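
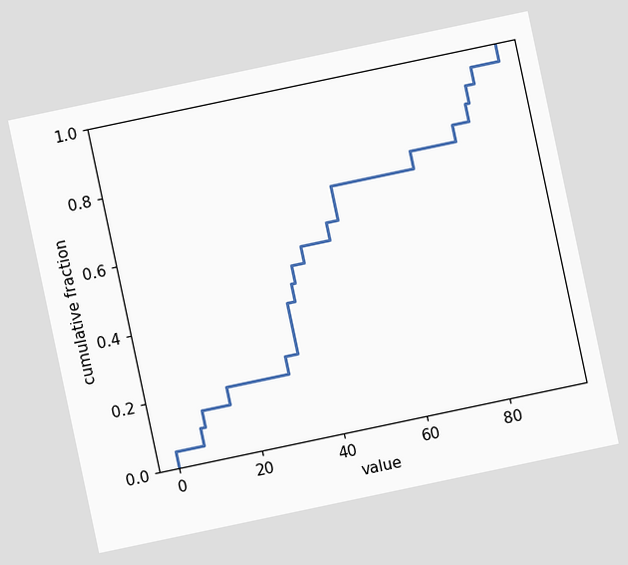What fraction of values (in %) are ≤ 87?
95%

The chart is tilted about 12° counter-clockwise. At x=87 the ECDF step is at 95%.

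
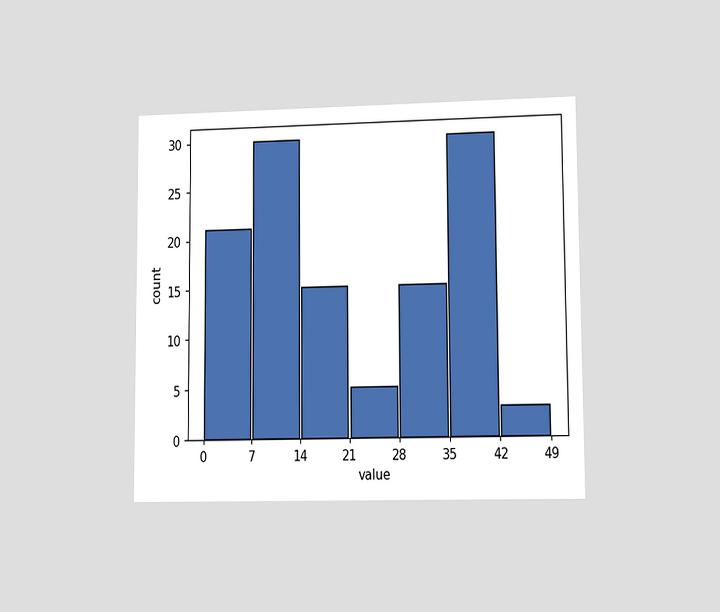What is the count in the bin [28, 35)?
15

The chart is viewed at a slight angle. The [28, 35) bin has height 15.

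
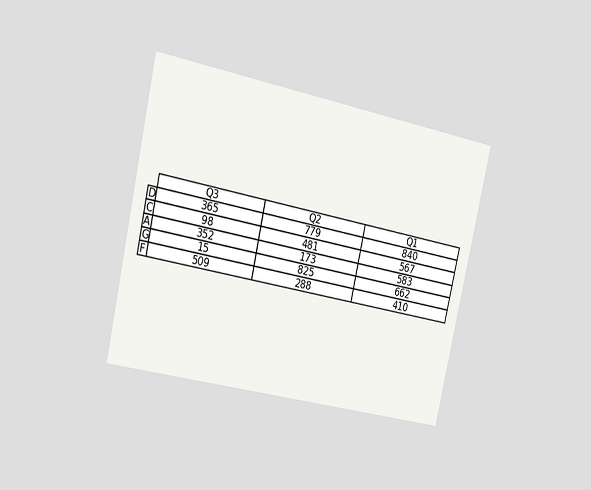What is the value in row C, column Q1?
567

The chart is tilted about 12° clockwise and viewed slightly from the left. The (C, Q1) cell reads 567.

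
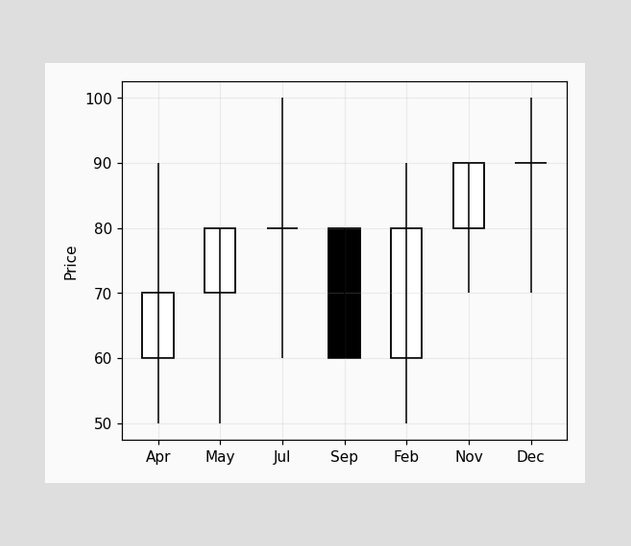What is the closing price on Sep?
The Sep candle closes at 60.

60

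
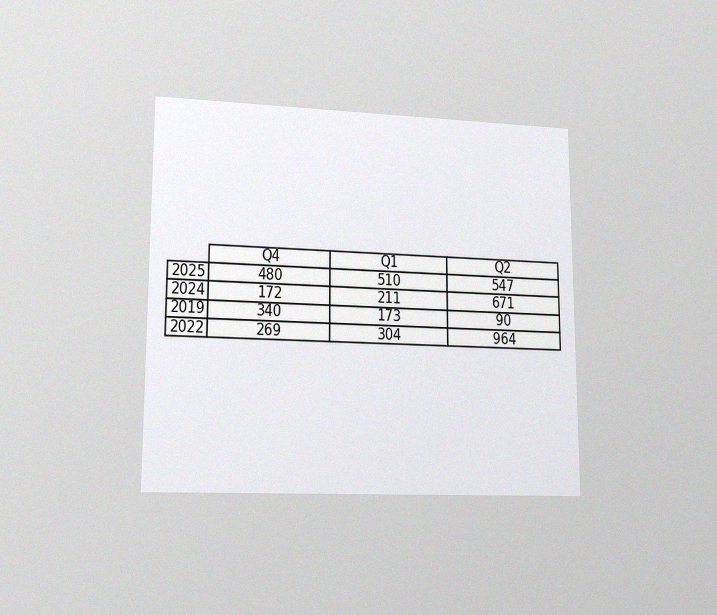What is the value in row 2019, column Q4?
The chart is viewed at a slight angle, with some photo noise. The (2019, Q4) cell reads 340.

340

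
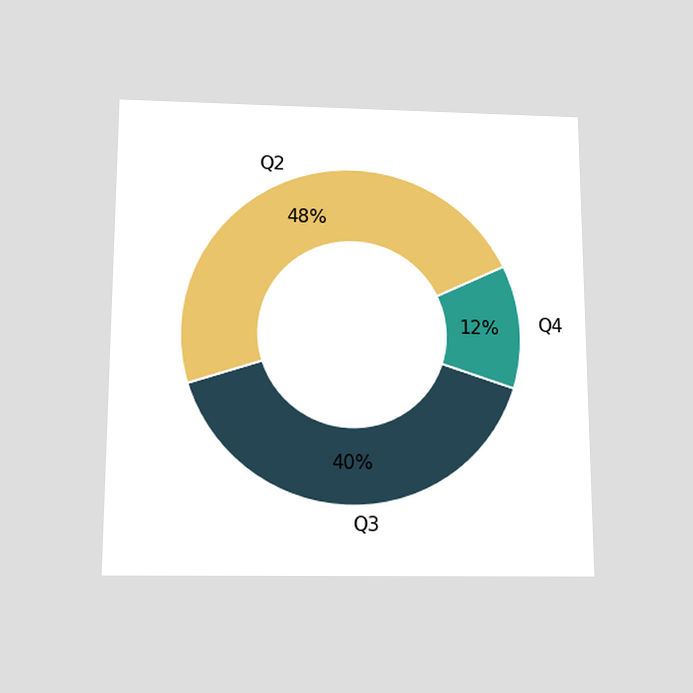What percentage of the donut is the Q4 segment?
The chart is viewed slightly from below. The Q4 segment takes up 12% of the ring.

12%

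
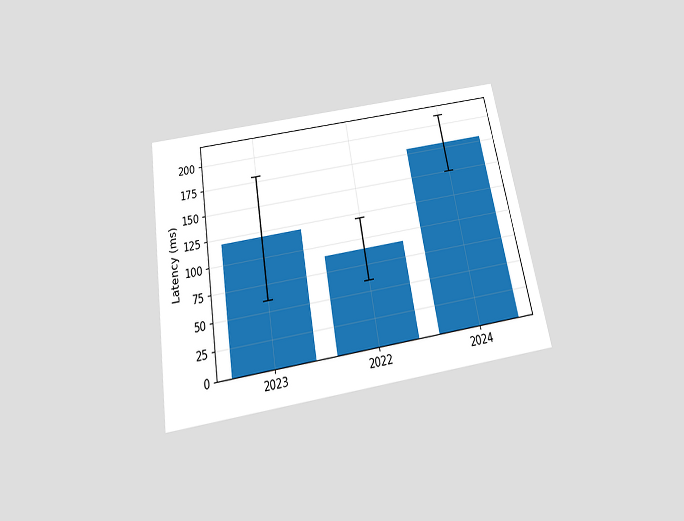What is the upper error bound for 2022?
120ms

The chart is tilted about 10° counter-clockwise and viewed slightly from below. The 2022 bar's upper whisker reaches 120ms.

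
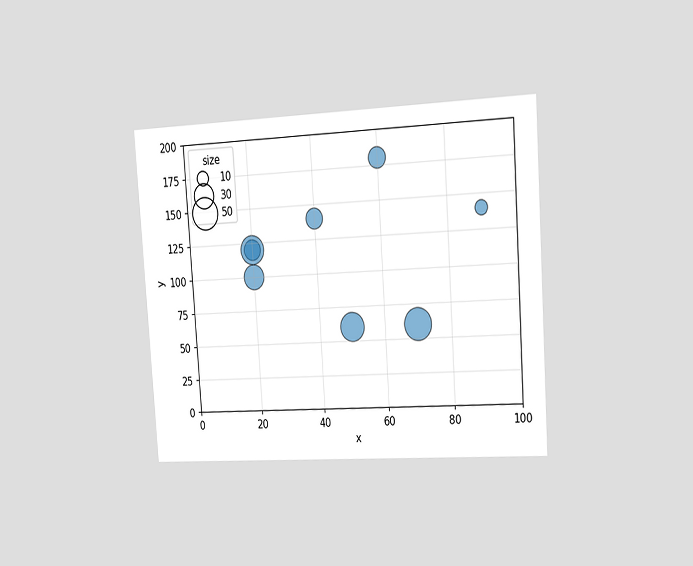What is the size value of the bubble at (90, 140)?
The chart is tilted about 4° counter-clockwise and viewed slightly from the right. Matching the bubble at (90, 140) against the size legend gives 10.

10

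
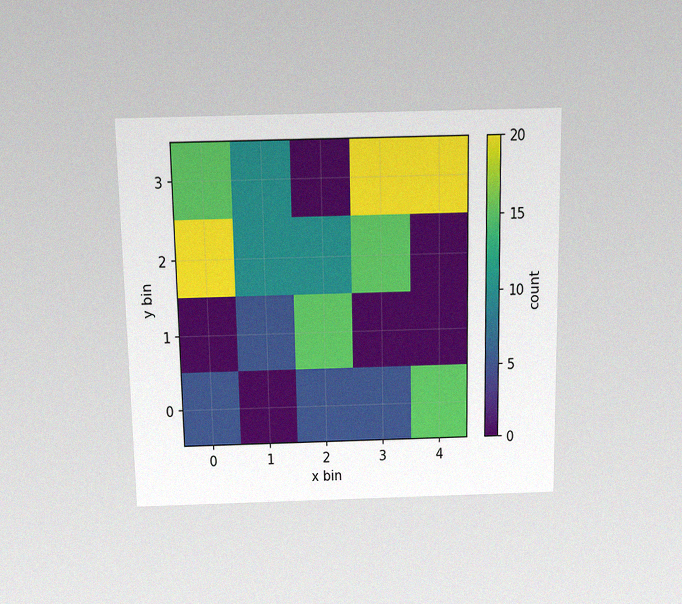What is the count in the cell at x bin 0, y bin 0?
5

The chart is viewed slightly from above, with some photo noise. Matching the cell (0, 0) against the colorbar gives 5.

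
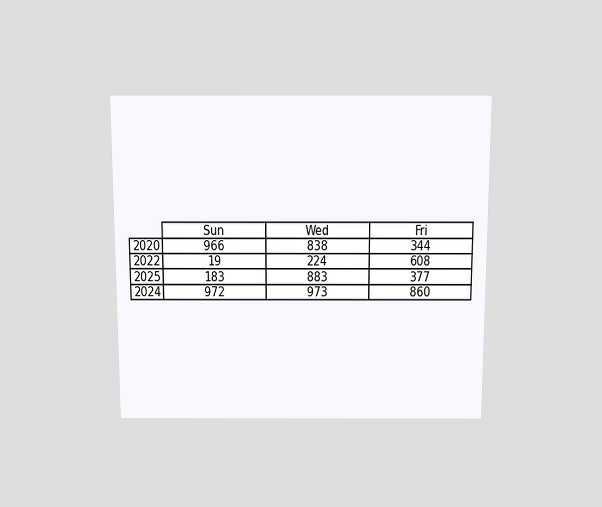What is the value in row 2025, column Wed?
883

The chart is viewed slightly from above. The (2025, Wed) cell reads 883.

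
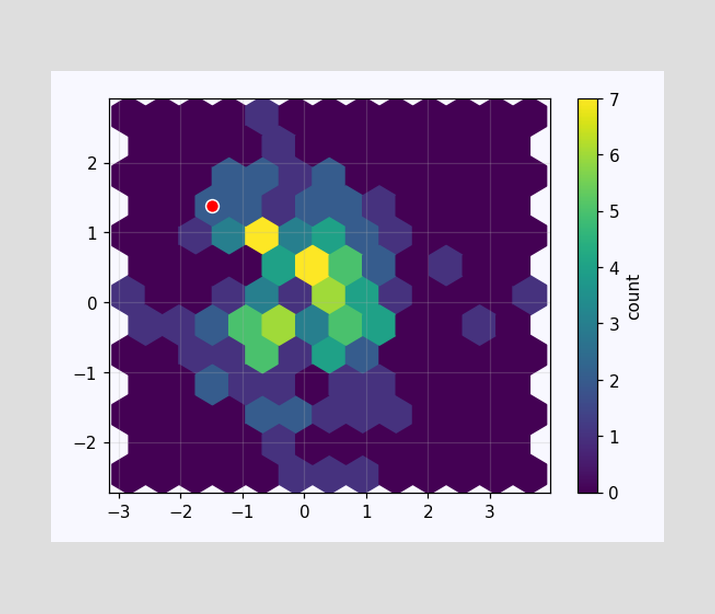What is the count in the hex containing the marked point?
2

The marked hex reads 2 on the colorbar.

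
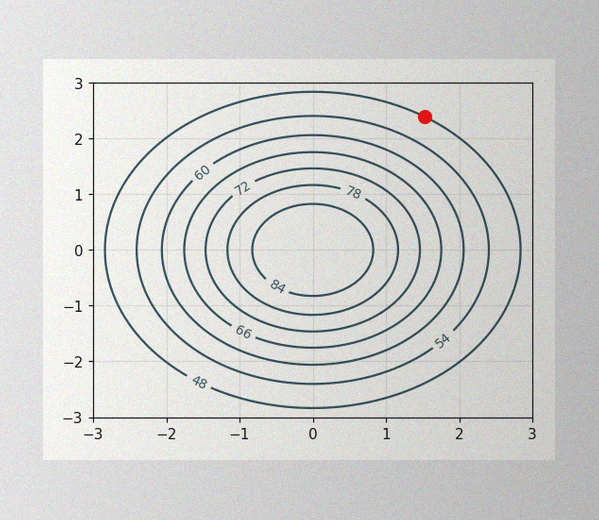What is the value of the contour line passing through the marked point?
48

The image has some photo noise and uneven lighting. The marked point sits on the contour labelled 48.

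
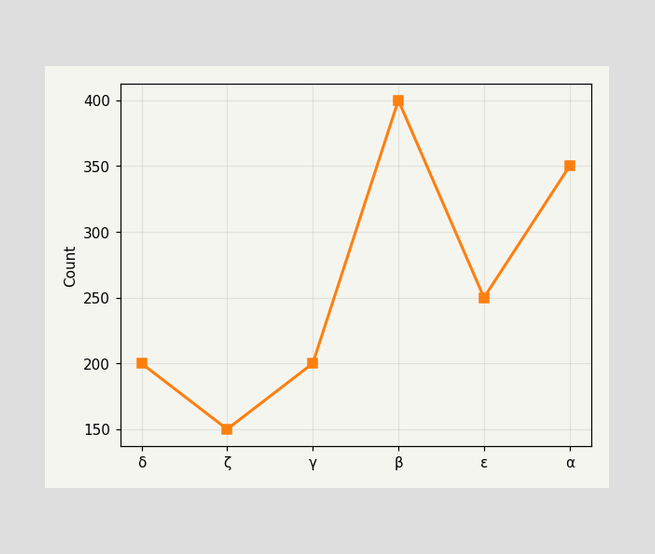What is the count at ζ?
150

At ζ, the line is at 150.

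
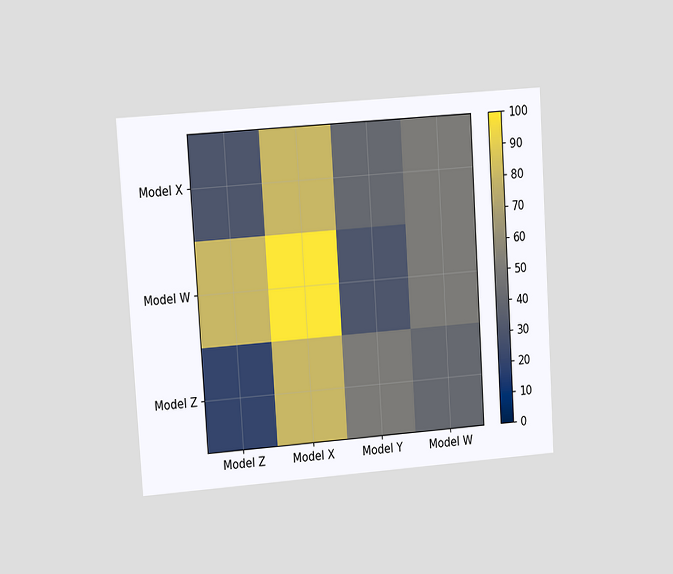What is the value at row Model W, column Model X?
100

The chart is tilted about 4° counter-clockwise and viewed at a slight angle. Matching cell (Model W, Model X) against the colorbar gives 100.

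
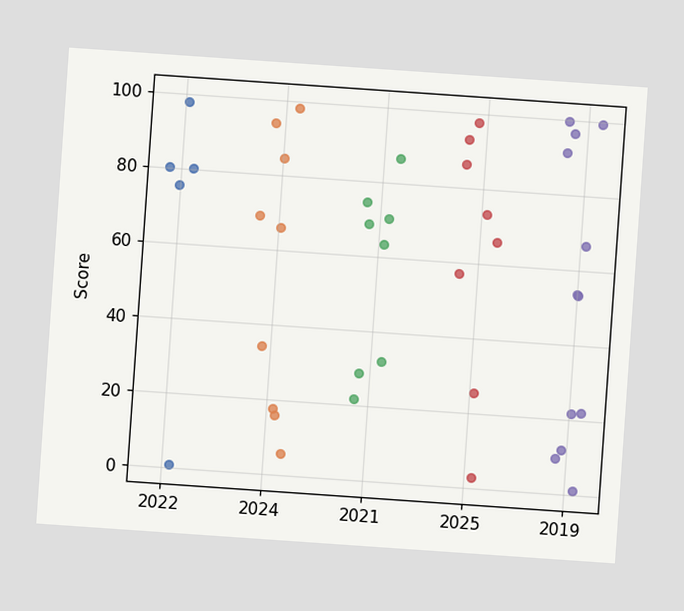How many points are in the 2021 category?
The chart is tilted about 4° clockwise. Counting the markers in the 2021 column gives 8.

8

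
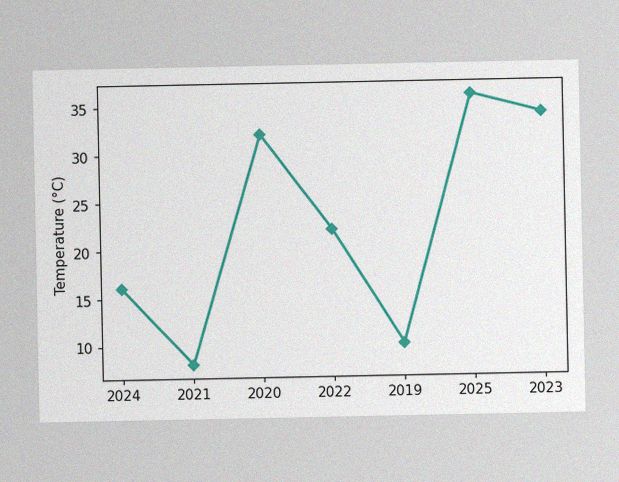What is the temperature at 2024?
The image has some photo noise and uneven lighting. At 2024, the line is at 16°C.

16°C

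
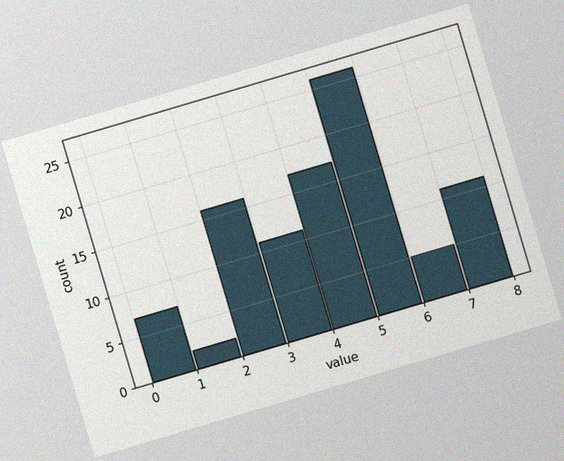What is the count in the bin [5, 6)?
26

The chart is tilted about 16° counter-clockwise, with some photo noise. The [5, 6) bin has height 26.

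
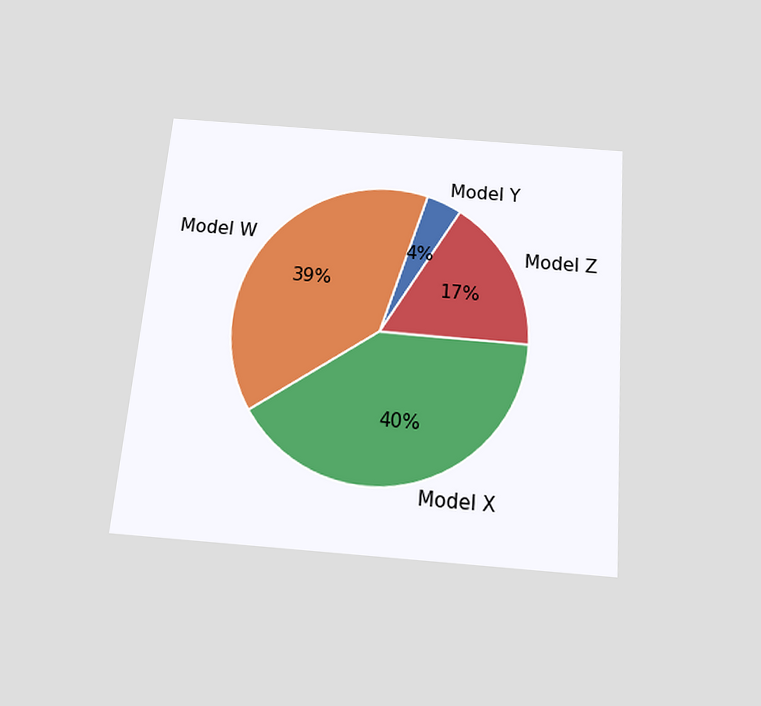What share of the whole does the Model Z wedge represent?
The chart is tilted about 5° clockwise and viewed slightly from below. The Model Z slice takes up 17% of the pie.

17%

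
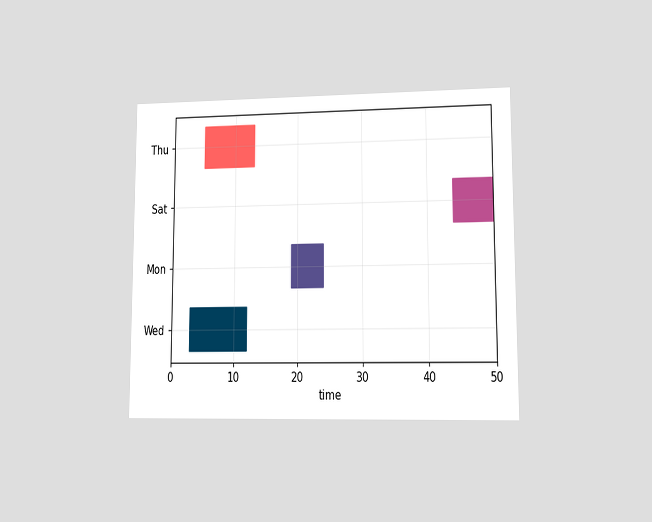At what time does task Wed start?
3

The chart is viewed at a slight angle. The Wed bar begins at t=3.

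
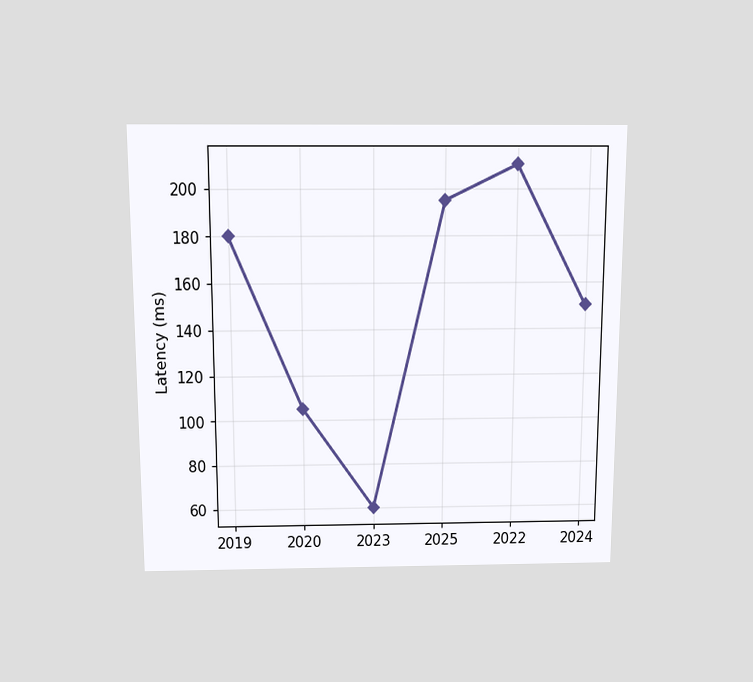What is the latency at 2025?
The chart is viewed slightly from above. At 2025, the line is at 195ms.

195ms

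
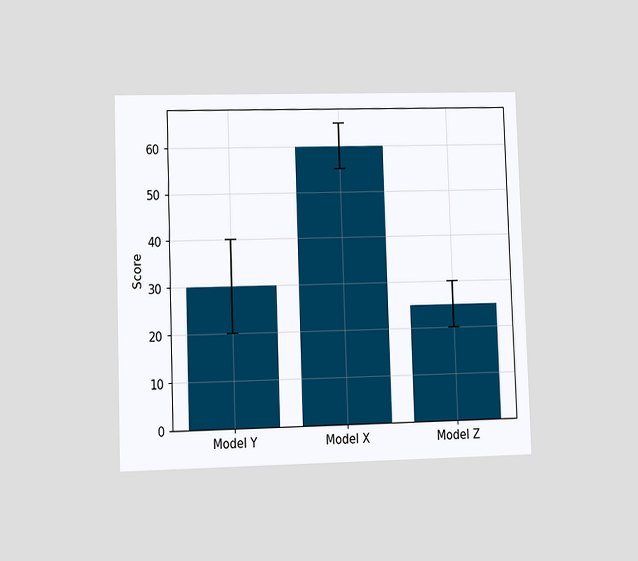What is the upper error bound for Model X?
The chart is viewed at a slight angle. The Model X bar's upper whisker reaches 65.

65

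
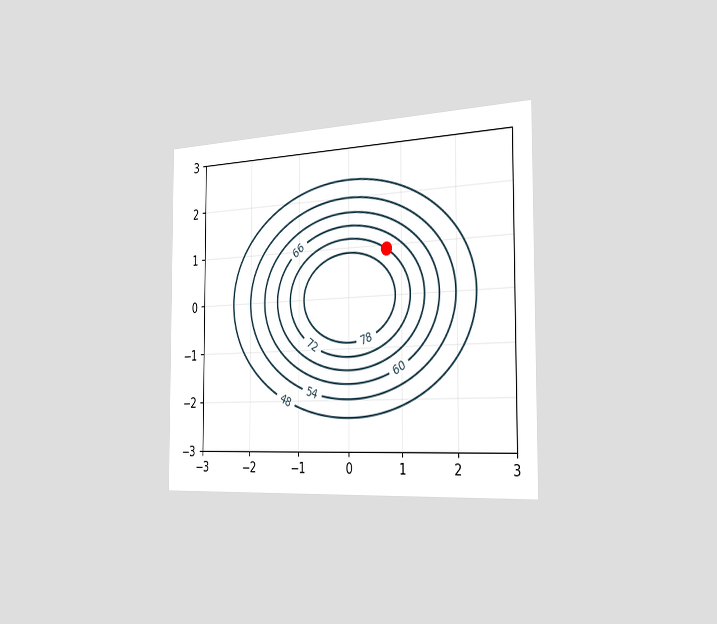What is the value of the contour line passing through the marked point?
72

The chart is viewed slightly from the right. The marked point sits on the contour labelled 72.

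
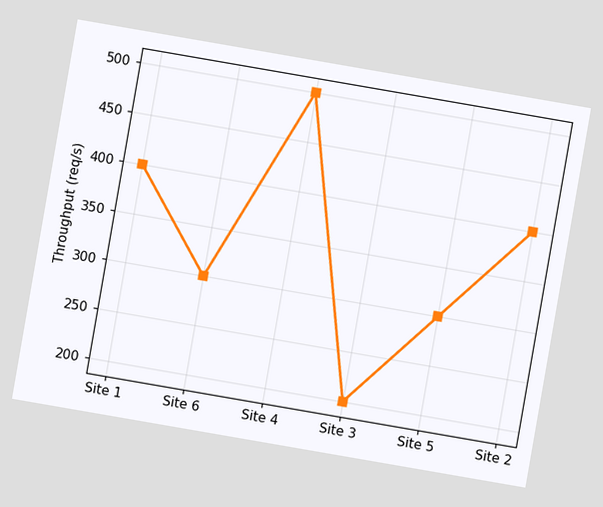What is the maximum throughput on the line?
500req/s

The chart is tilted about 10° clockwise. The highest point is at Site 4, and reading across to the y-axis gives 500req/s.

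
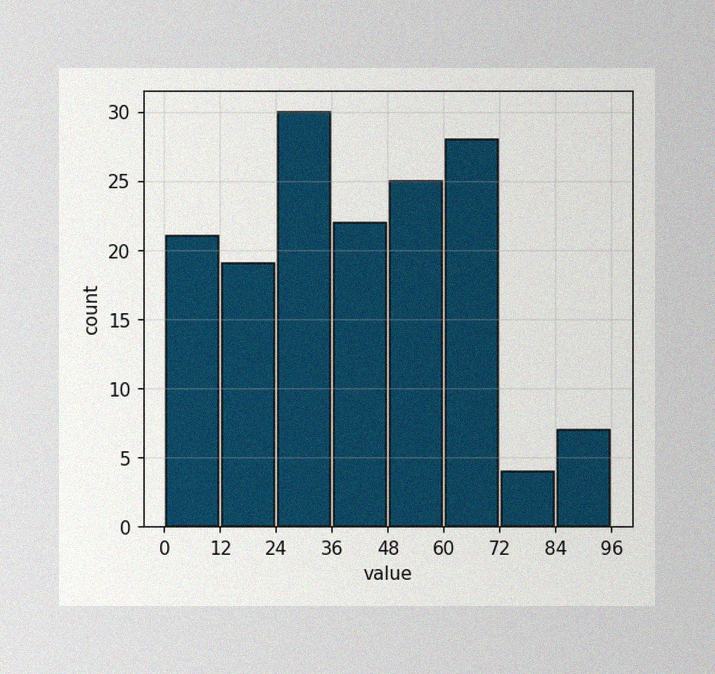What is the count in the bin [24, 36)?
30

The image has some photo noise and uneven lighting. The [24, 36) bin has height 30.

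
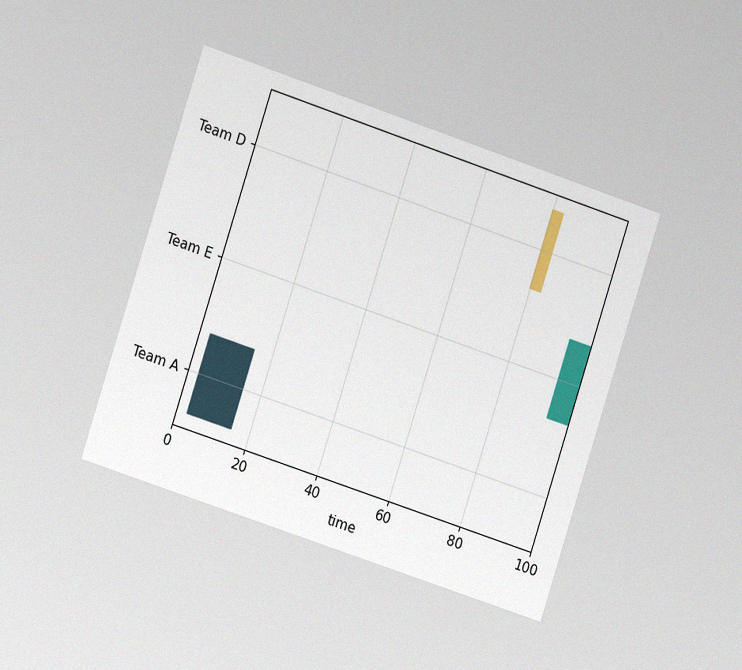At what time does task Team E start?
94

The chart is tilted about 18° clockwise and viewed slightly from the left, with some photo noise. The Team E bar begins at t=94.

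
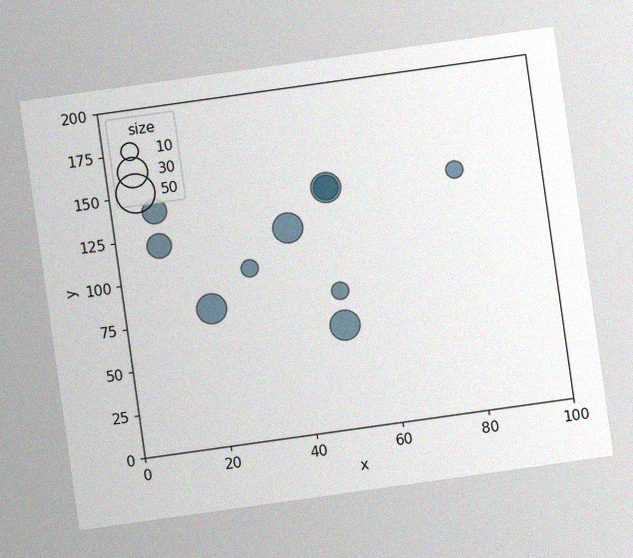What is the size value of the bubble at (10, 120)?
20

The chart is tilted about 8° counter-clockwise, with some photo noise. Matching the bubble at (10, 120) against the size legend gives 20.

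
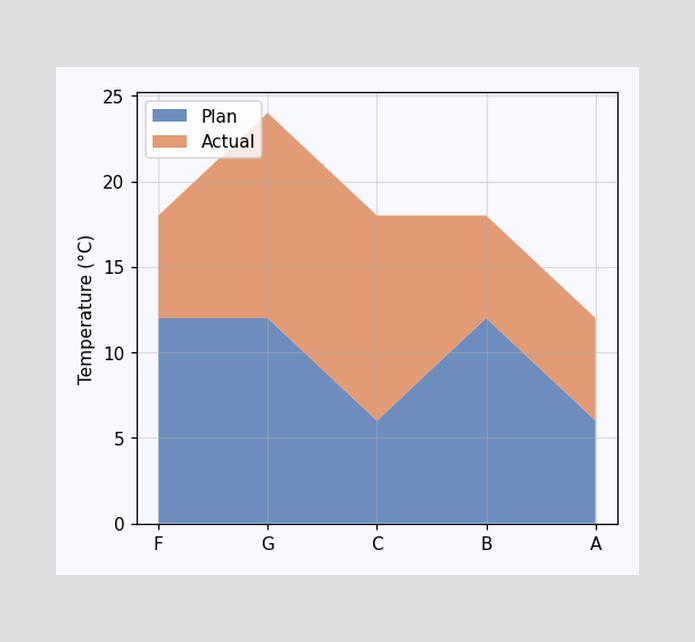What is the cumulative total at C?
18°C

The stacked total at C reaches 18°C.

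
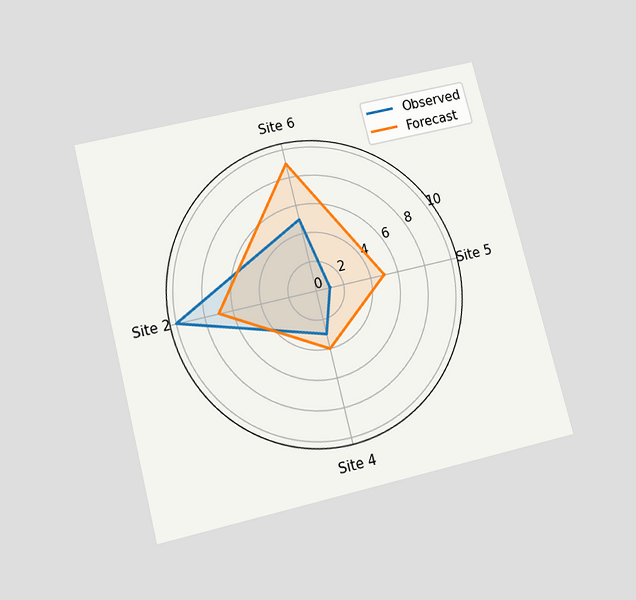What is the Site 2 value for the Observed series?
The chart is tilted about 14° counter-clockwise and viewed slightly from below. On the Site 2 axis, Observed reaches 10.

10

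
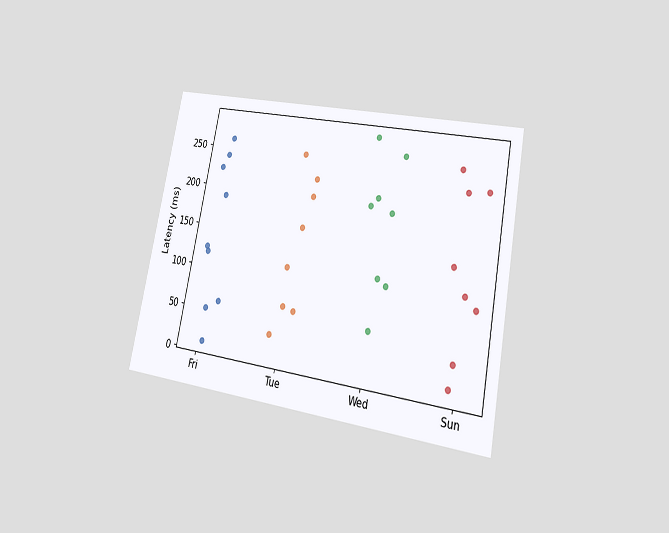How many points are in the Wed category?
The chart is tilted about 11° clockwise and viewed at a slight angle. Counting the markers in the Wed column gives 8.

8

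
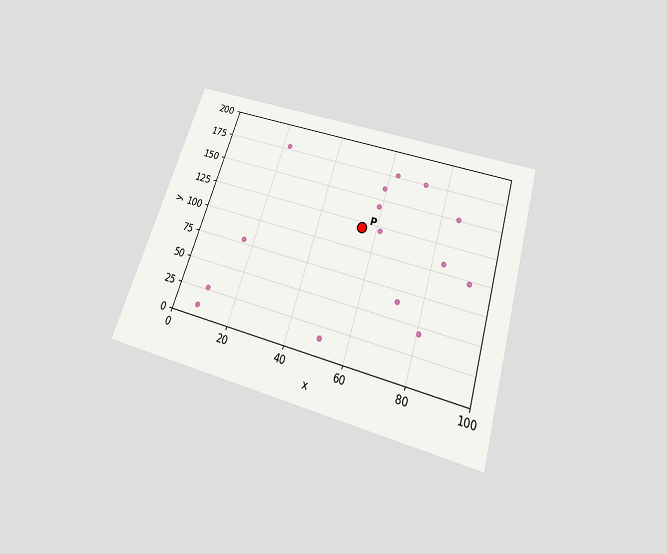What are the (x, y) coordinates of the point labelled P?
The chart is tilted about 17° clockwise and viewed slightly from below. Following the gridlines from P to each axis, P sits at (55, 120).

(55, 120)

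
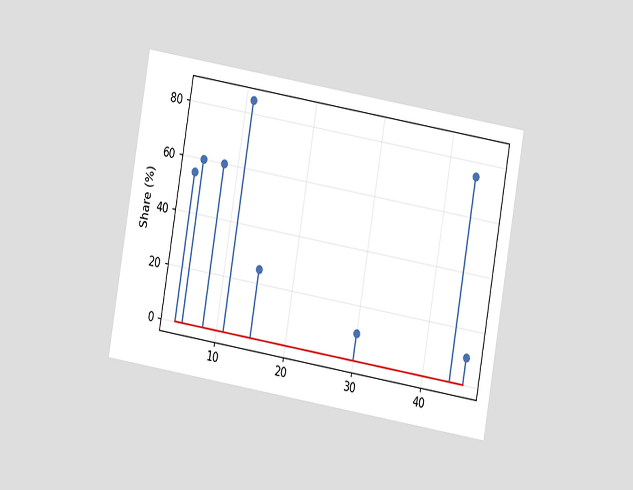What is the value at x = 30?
10%

The chart is tilted about 10° clockwise and viewed at a slight angle. The stem at x=30 reaches 10%.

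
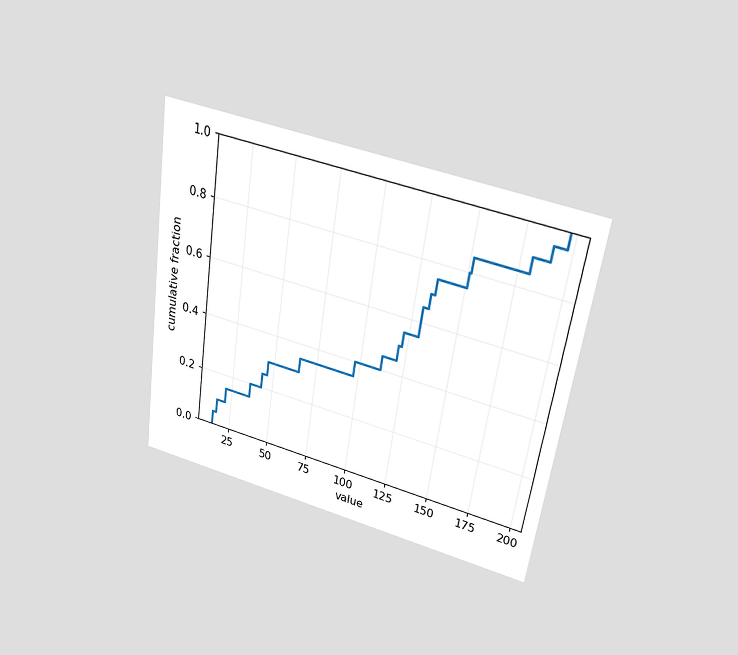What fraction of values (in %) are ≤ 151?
The chart is tilted about 8° clockwise and viewed slightly from above. At x=151 the ECDF step is at 80%.

80%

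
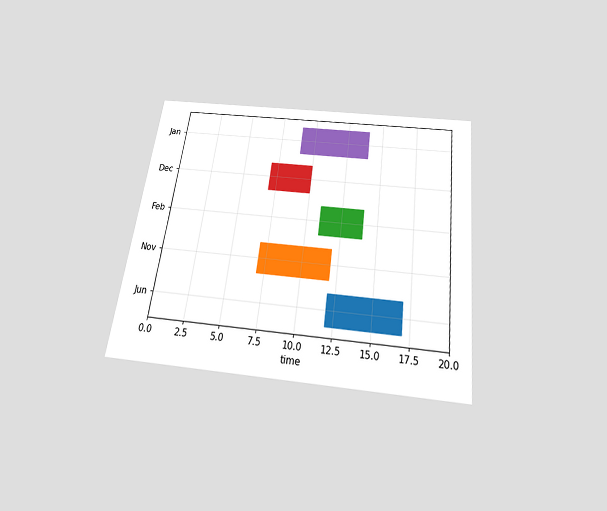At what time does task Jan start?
The chart is tilted about 7° clockwise and viewed slightly from below. The Jan bar begins at t=9.

9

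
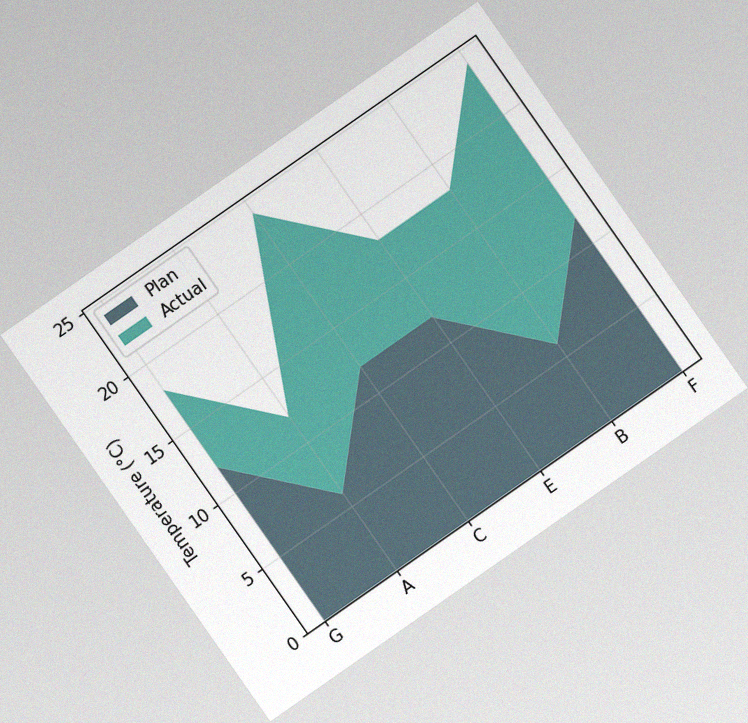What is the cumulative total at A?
The chart is tilted about 35° counter-clockwise, with some photo noise. The stacked total at A reaches 12°C.

12°C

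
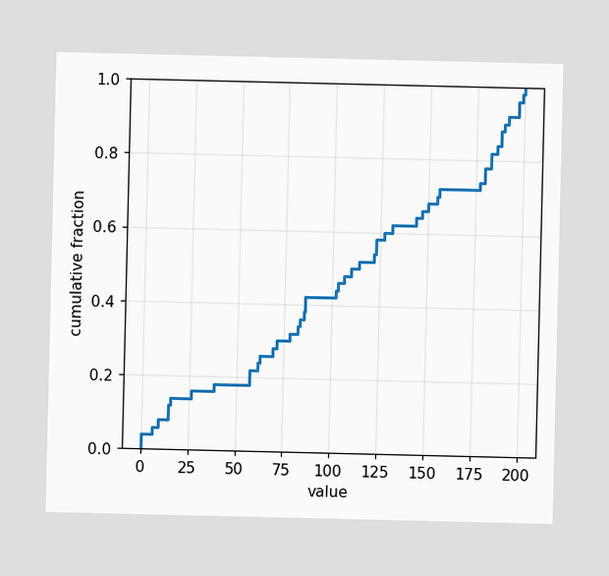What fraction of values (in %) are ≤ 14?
12%

At x=14 the ECDF step is at 12%.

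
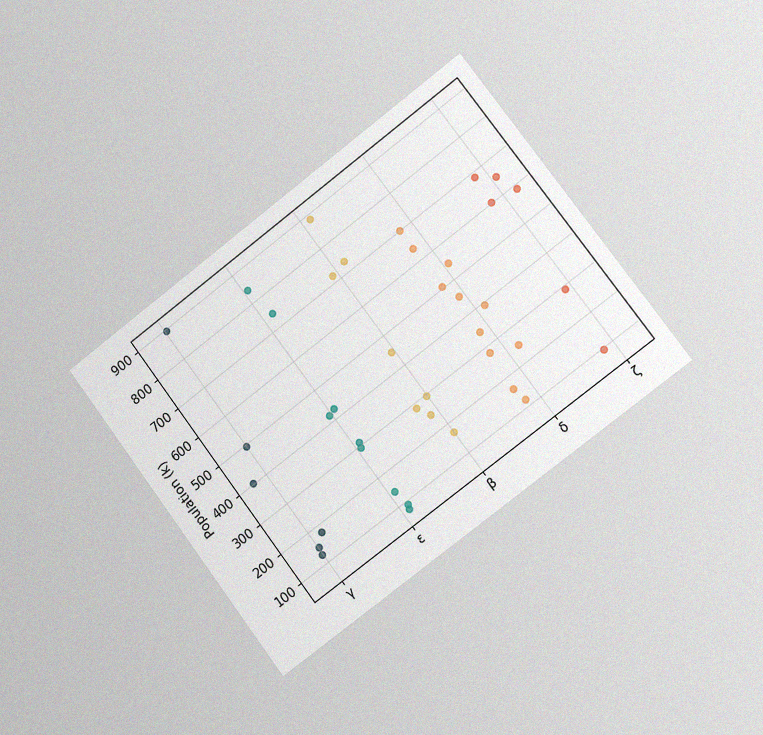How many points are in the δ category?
11

The chart is tilted about 37° counter-clockwise and viewed slightly from the right, with some photo noise. Counting the markers in the δ column gives 11.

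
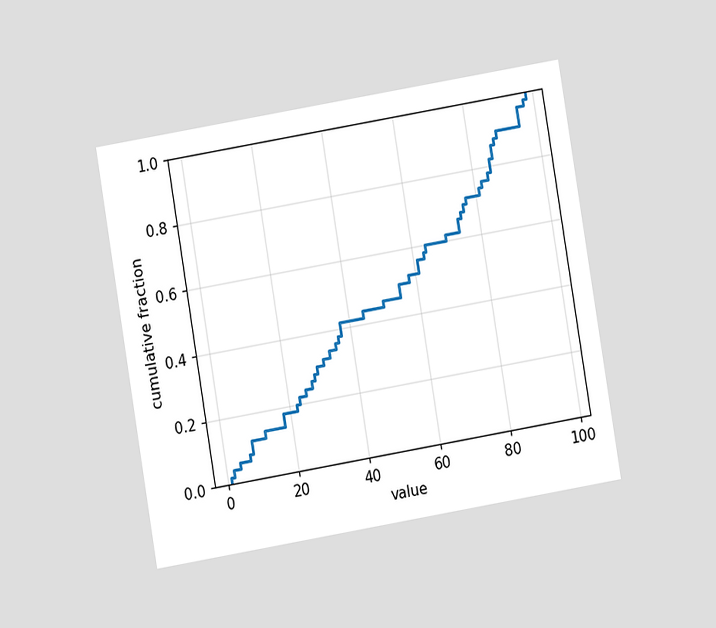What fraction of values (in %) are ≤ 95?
The chart is tilted about 10° counter-clockwise and viewed at a slight angle. At x=95 the ECDF step is at 96%.

96%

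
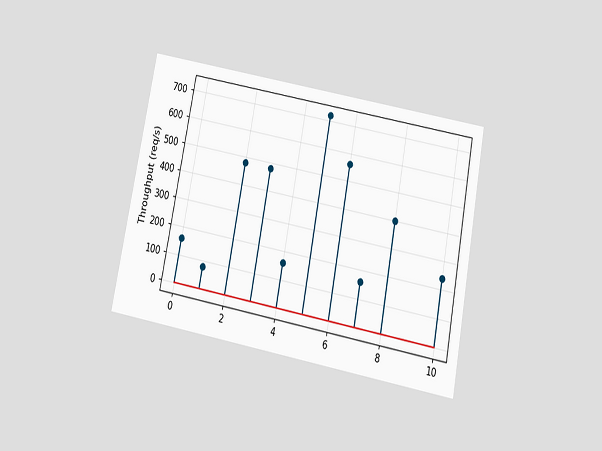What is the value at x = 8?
400req/s

The chart is tilted about 11° clockwise and viewed slightly from below. The stem at x=8 reaches 400req/s.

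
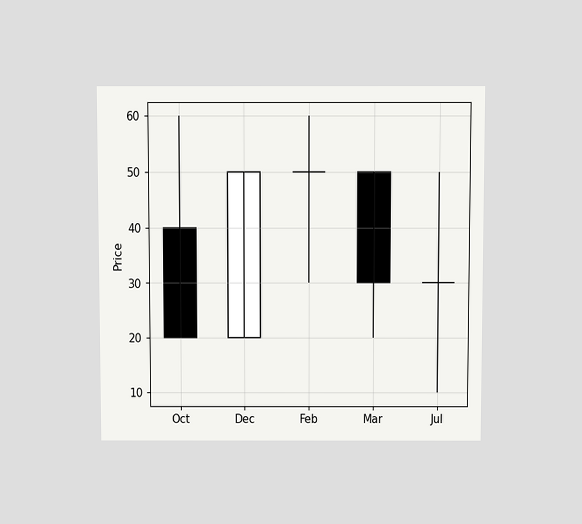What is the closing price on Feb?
50

The chart is viewed slightly from above. The Feb candle closes at 50.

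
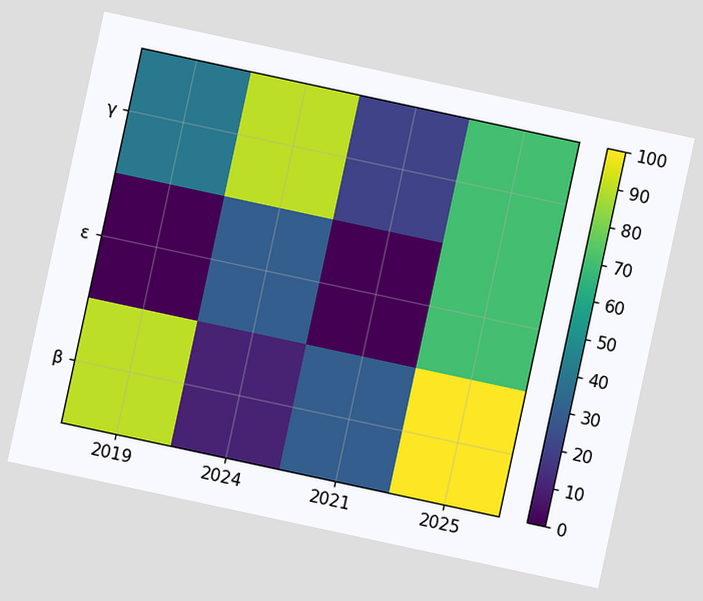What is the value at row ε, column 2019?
0

The chart is tilted about 12° clockwise. Matching cell (ε, 2019) against the colorbar gives 0.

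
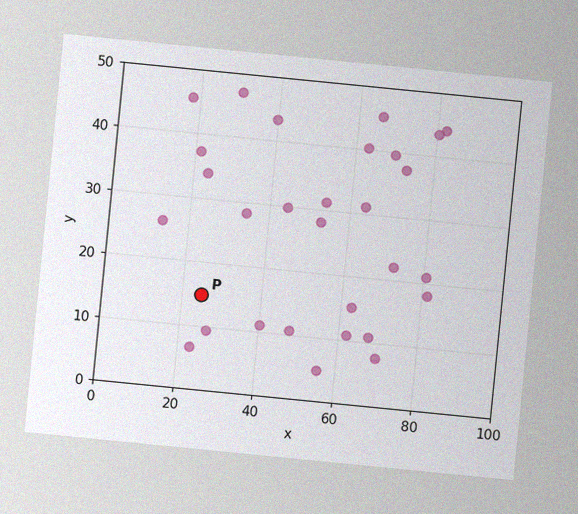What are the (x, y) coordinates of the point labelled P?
(25, 15)

The chart is tilted about 6° clockwise, with some photo noise. Following the gridlines from P to each axis, P sits at (25, 15).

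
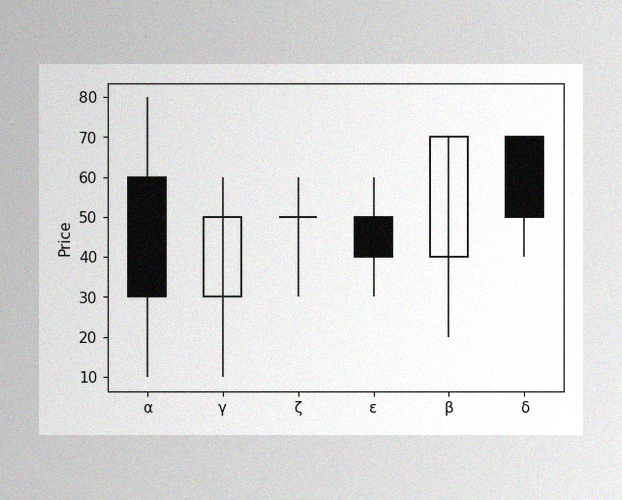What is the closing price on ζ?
The image has some photo noise and uneven lighting. The ζ candle closes at 50.

50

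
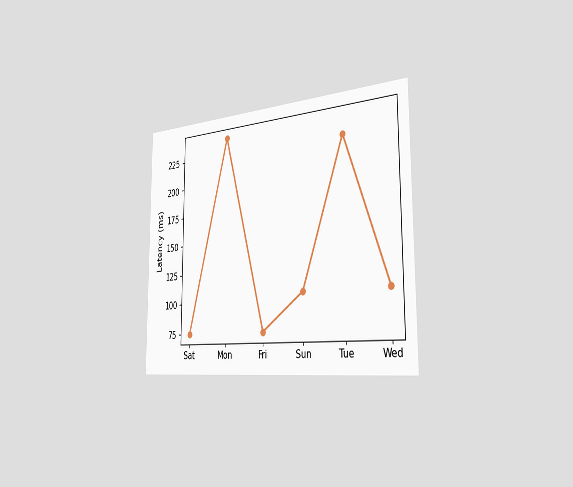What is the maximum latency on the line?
The chart is viewed slightly from the right. The highest point is at Mon, and reading across to the y-axis gives 240ms.

240ms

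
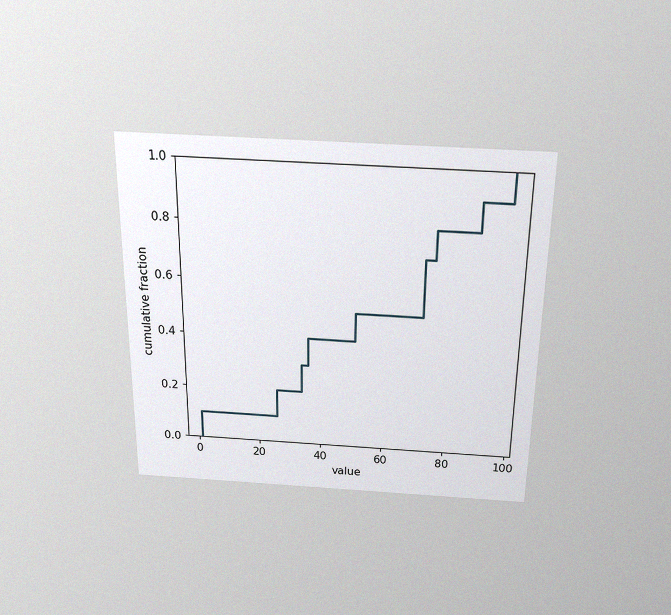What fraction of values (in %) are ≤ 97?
The chart is viewed slightly from above, with some photo noise. At x=97 the ECDF step is at 100%.

100%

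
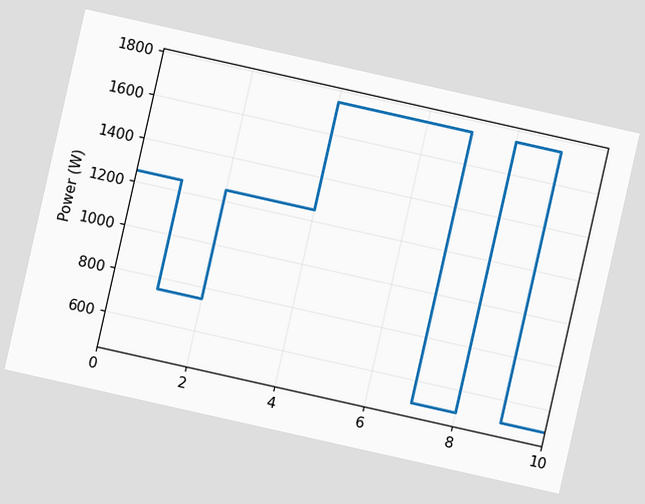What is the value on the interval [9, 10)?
The chart is tilted about 13° clockwise. On [9, 10) the step sits at 500W.

500W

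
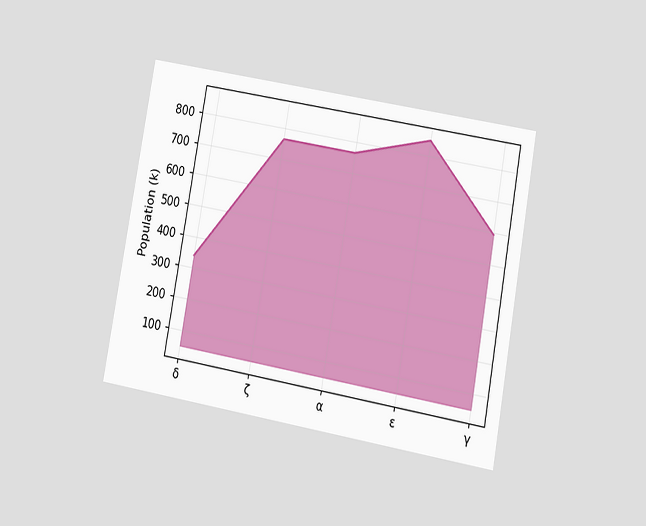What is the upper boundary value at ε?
The chart is tilted about 10° clockwise and viewed at a slight angle. At ε the upper boundary is at 850k.

850k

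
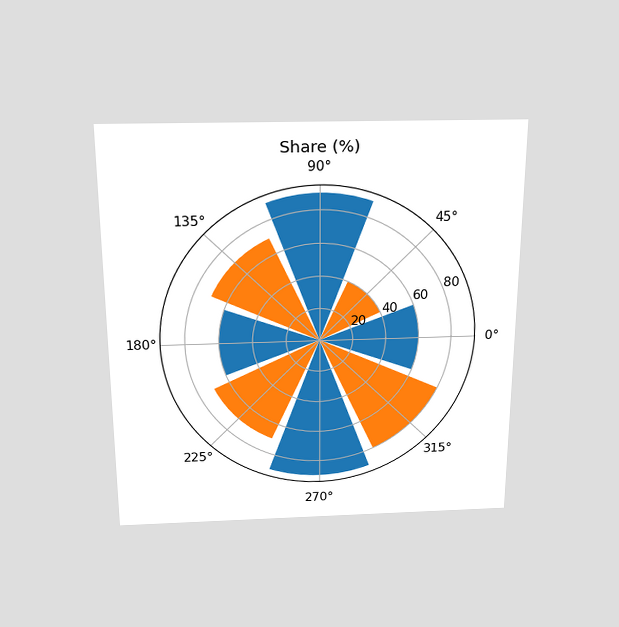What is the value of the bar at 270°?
90%

The chart is viewed slightly from above. The bar at 270° reaches 90% on the radial axis.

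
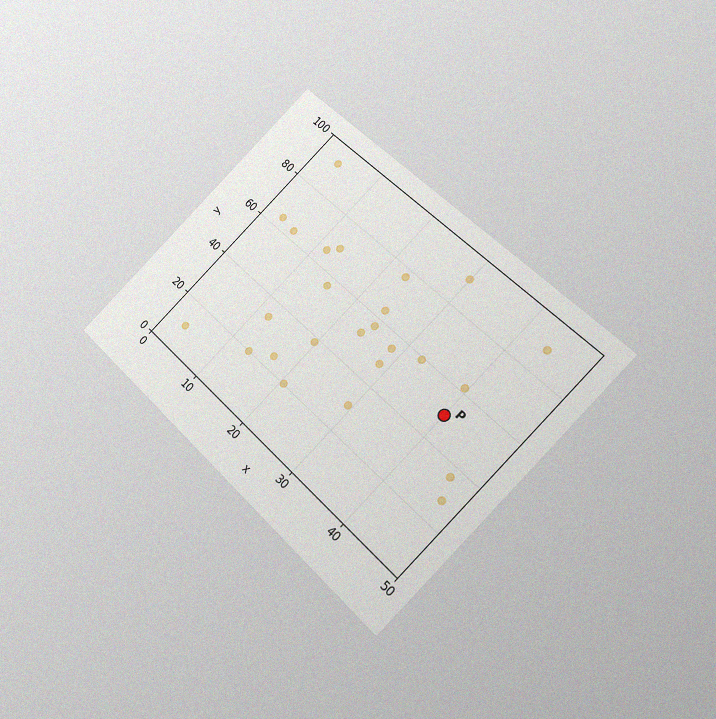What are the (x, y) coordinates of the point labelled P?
(40, 50)

The chart is tilted about 45° clockwise and viewed at a slight angle, with some photo noise. Following the gridlines from P to each axis, P sits at (40, 50).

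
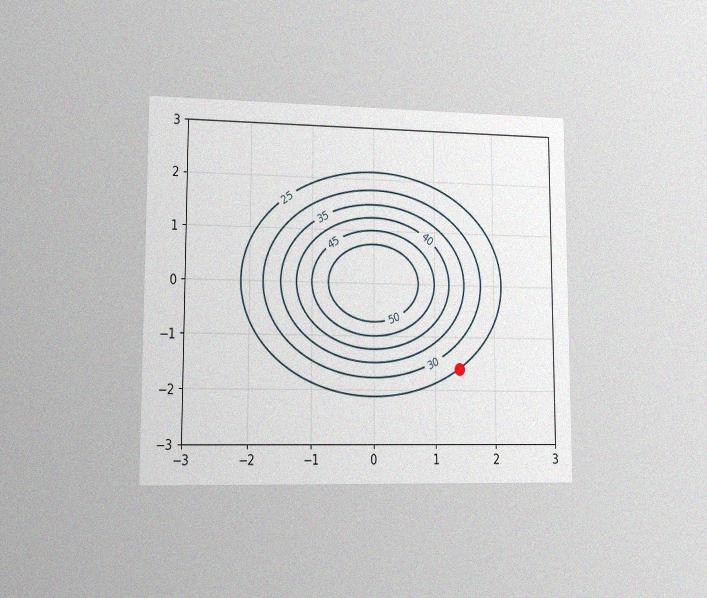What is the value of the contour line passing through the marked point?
25

The chart is viewed slightly from the left, with some photo noise. The marked point sits on the contour labelled 25.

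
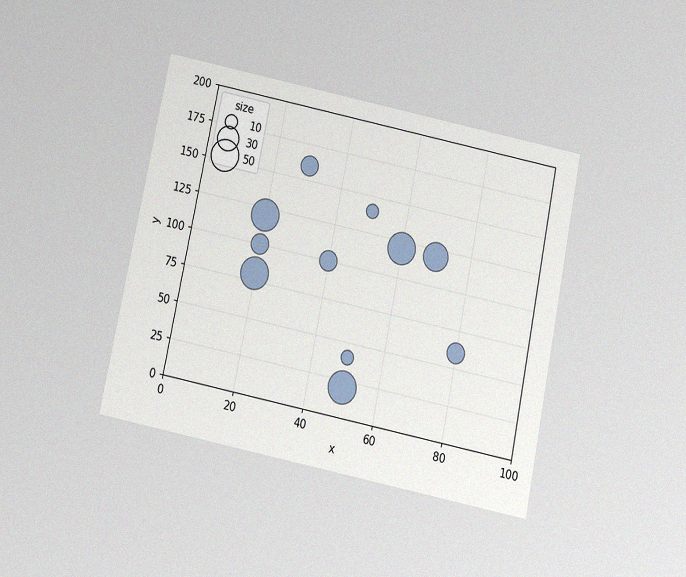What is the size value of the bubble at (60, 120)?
The chart is tilted about 12° clockwise and viewed slightly from below, with some photo noise. Matching the bubble at (60, 120) against the size legend gives 50.

50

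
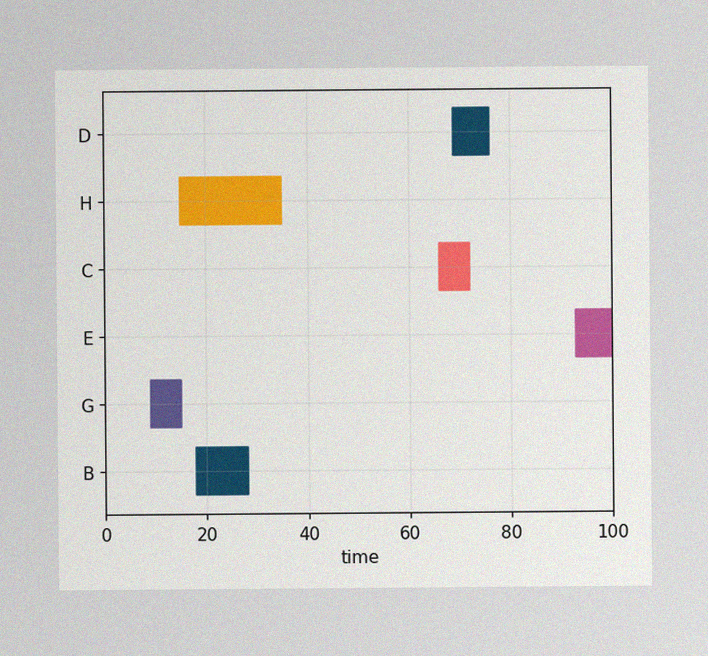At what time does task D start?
69

The image has some photo noise and uneven lighting. The D bar begins at t=69.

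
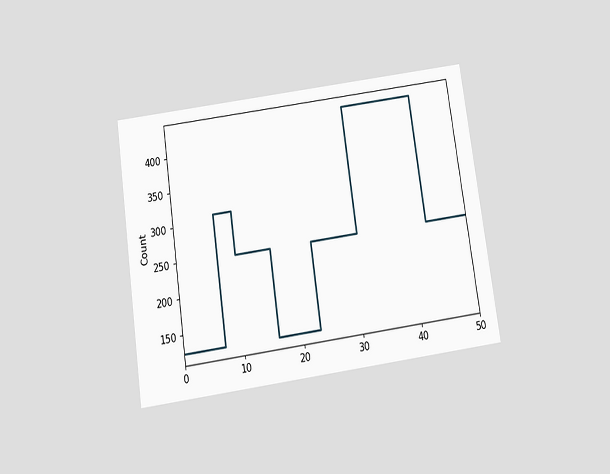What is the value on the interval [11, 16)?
248

The chart is tilted about 8° counter-clockwise and viewed slightly from below. On [11, 16) the step sits at 248.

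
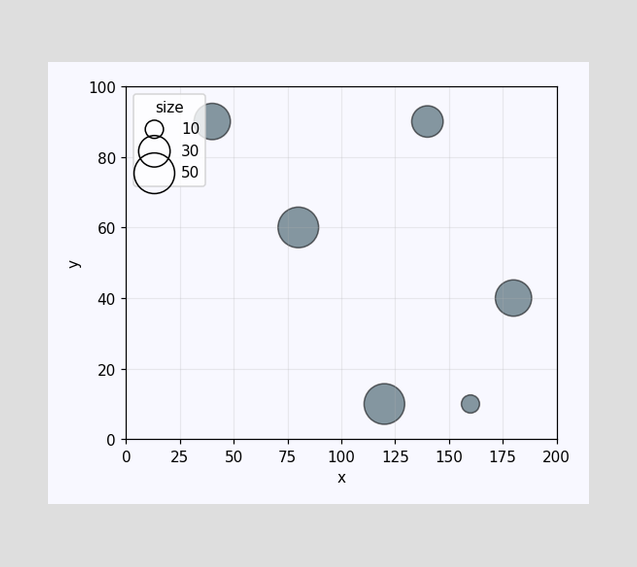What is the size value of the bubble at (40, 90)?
40

Matching the bubble at (40, 90) against the size legend gives 40.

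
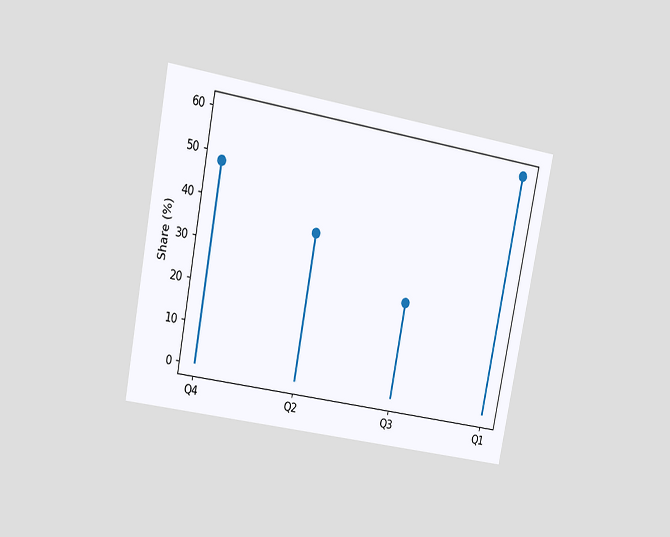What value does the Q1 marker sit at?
The chart is tilted about 11° clockwise and viewed at a slight angle. The Q1 marker sits at 60%.

60%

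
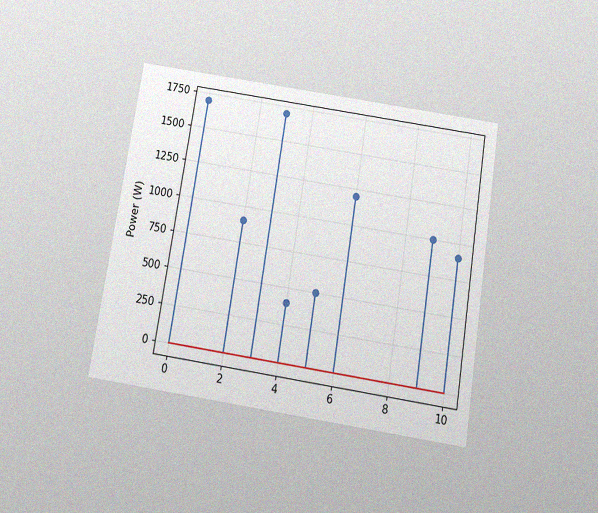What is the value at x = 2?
900W

The chart is tilted about 9° clockwise and viewed slightly from below, with some photo noise. The stem at x=2 reaches 900W.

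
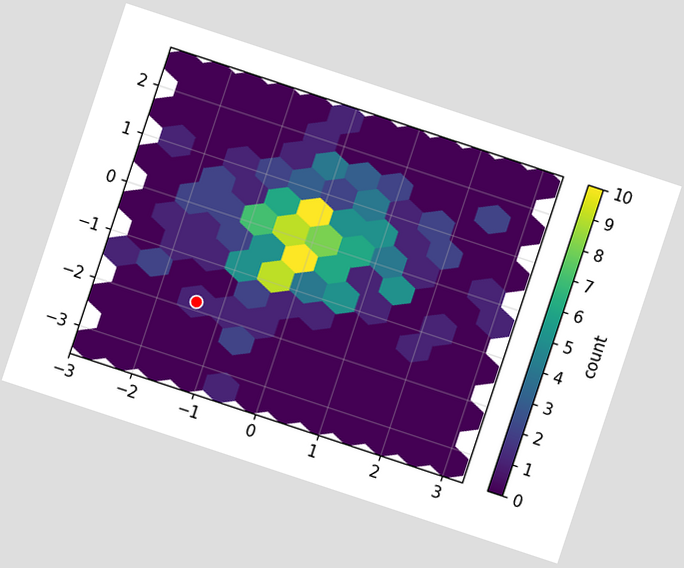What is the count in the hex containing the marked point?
1

The chart is tilted about 18° clockwise. The marked hex reads 1 on the colorbar.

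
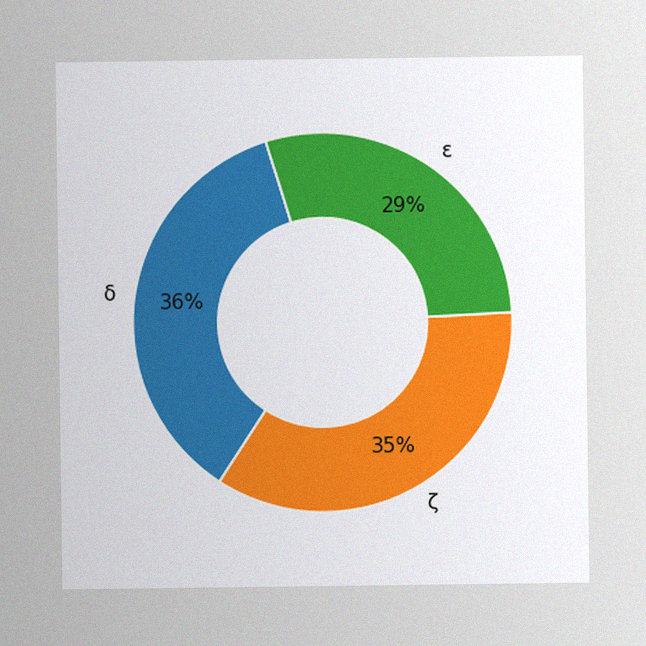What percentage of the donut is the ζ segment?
The image has some photo noise and uneven lighting. The ζ segment takes up 35% of the ring.

35%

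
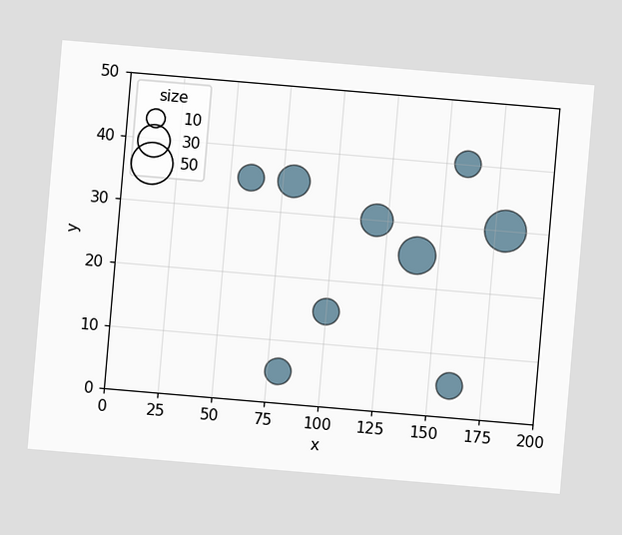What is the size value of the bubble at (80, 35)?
The chart is tilted about 5° clockwise. Matching the bubble at (80, 35) against the size legend gives 30.

30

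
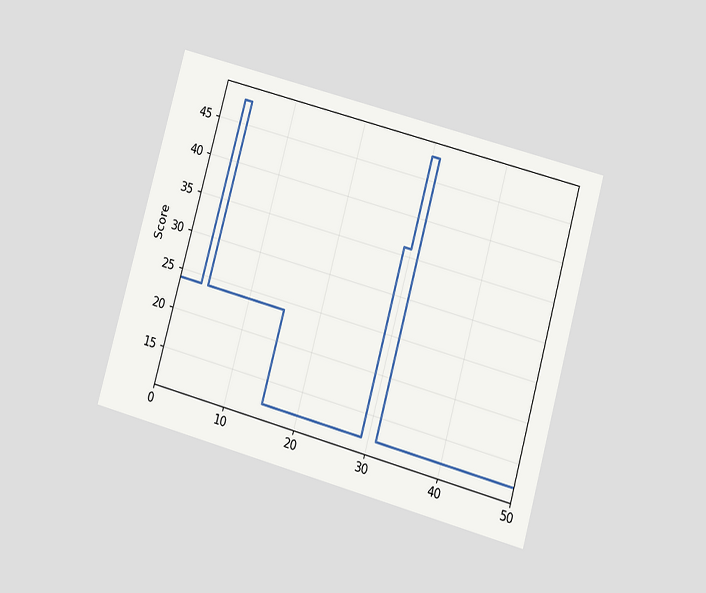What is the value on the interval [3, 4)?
48

The chart is tilted about 15° clockwise and viewed at a slight angle. On [3, 4) the step sits at 48.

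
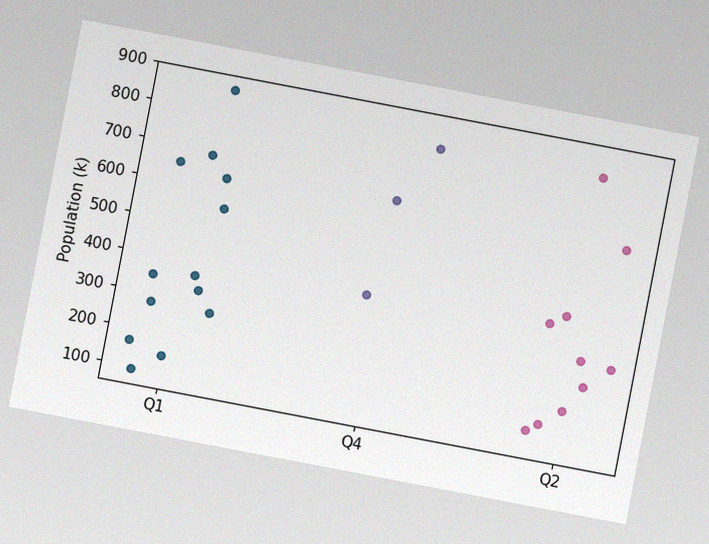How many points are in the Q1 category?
13

The chart is tilted about 11° clockwise, with some photo noise. Counting the markers in the Q1 column gives 13.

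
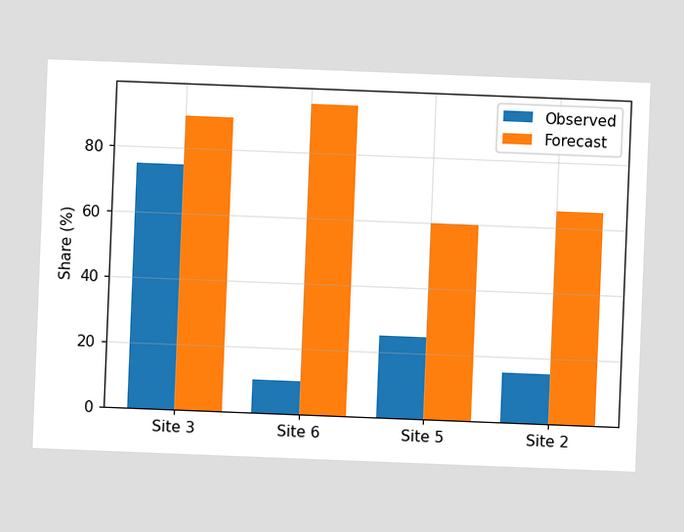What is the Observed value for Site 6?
10%

The chart is tilted about 2° clockwise. The Observed bar at Site 6 reaches 10% on the y-axis.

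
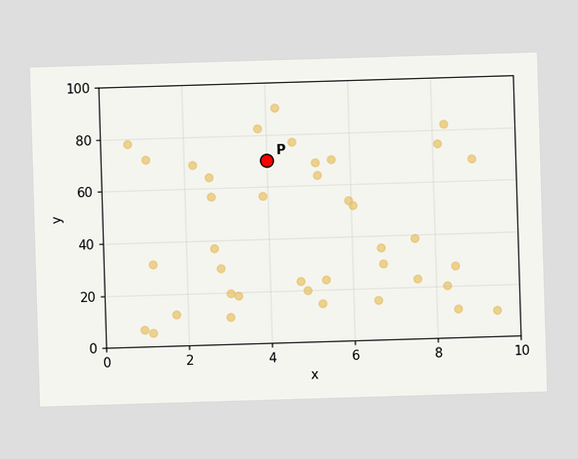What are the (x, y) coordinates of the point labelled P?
(4, 70)

Following the gridlines from P to each axis, P sits at (4, 70).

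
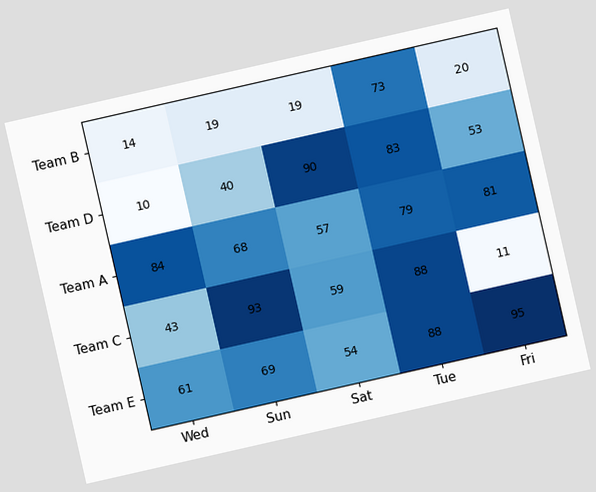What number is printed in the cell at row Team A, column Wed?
The chart is tilted about 13° counter-clockwise. The (Team A, Wed) cell reads 84.

84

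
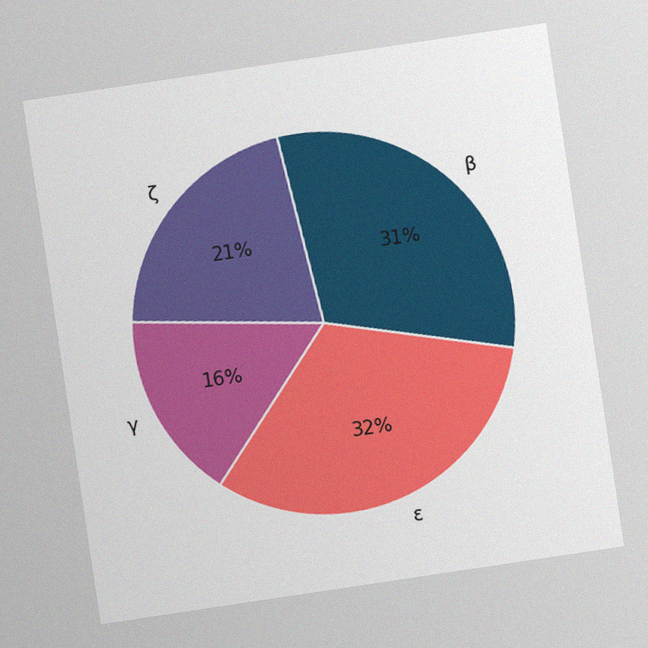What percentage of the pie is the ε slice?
32%

The chart is tilted about 8° counter-clockwise, with some photo noise. The ε slice takes up 32% of the pie.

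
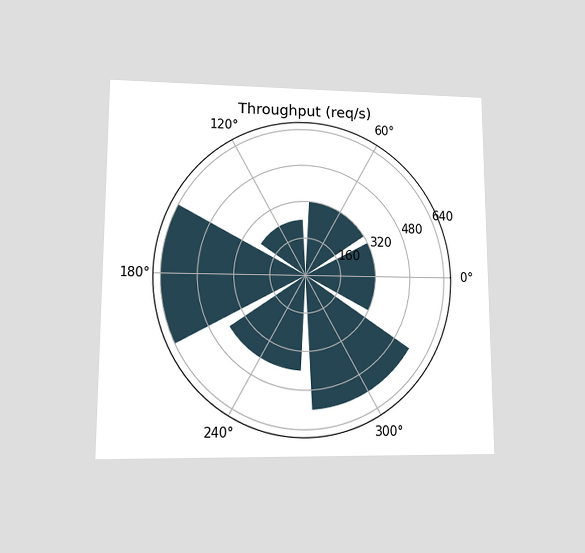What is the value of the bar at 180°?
The chart is viewed at a slight angle. The bar at 180° reaches 640req/s on the radial axis.

640req/s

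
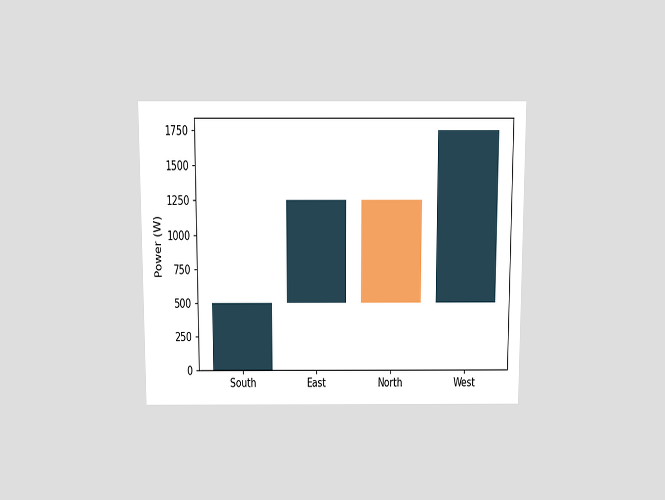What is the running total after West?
The chart is viewed slightly from above. After West the running total reaches 1750W.

1750W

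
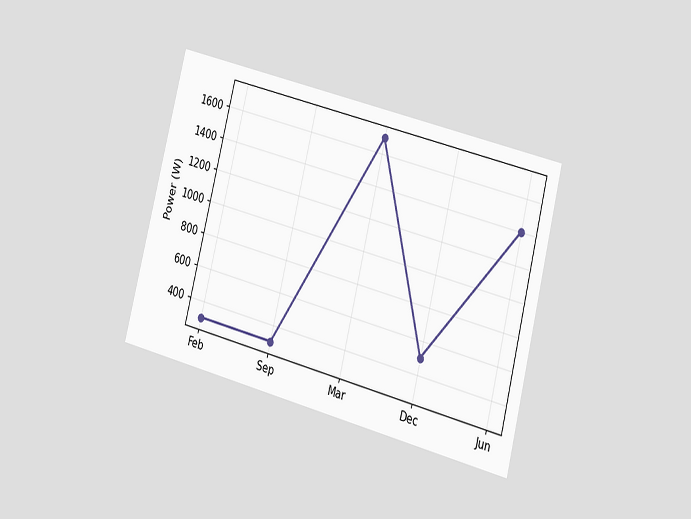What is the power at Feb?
300W

The chart is tilted about 14° clockwise and viewed at a slight angle. At Feb, the line is at 300W.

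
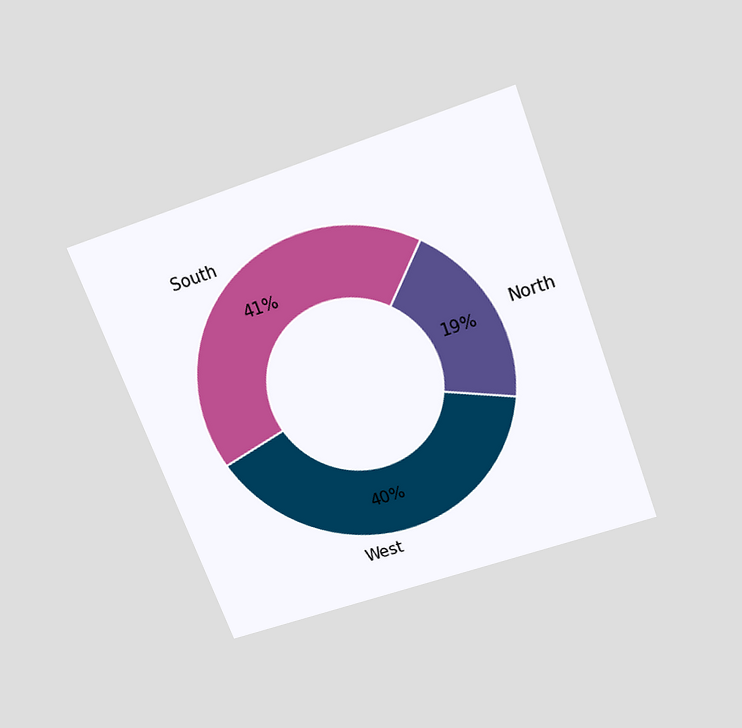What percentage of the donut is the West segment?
40%

The chart is tilted about 20° counter-clockwise and viewed slightly from above. The West segment takes up 40% of the ring.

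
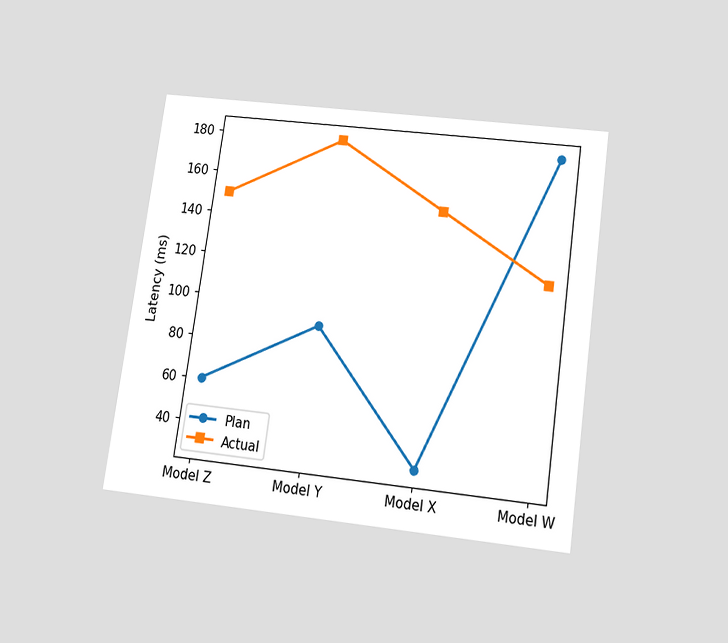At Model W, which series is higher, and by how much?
The chart is tilted about 8° clockwise and viewed slightly from below. At Model W, Plan sits above the other line by 60ms.

Plan, by 60ms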